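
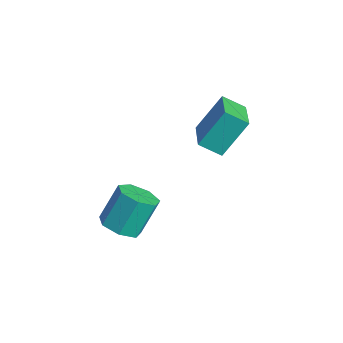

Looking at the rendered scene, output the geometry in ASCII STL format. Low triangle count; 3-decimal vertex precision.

solid 
facet normal -0.890 0.371 -0.266
outer loop
vertex 0.056 2.164 3.492
vertex 0.618 3.047 2.846
vertex 0.048 0.898 1.754
endloop
endfacet
facet normal -0.458 -0.718 0.525
outer loop
vertex 1.782 0.173 2.274
vertex 0.056 2.164 3.492
vertex 0.048 0.898 1.754
endloop
endfacet
facet normal -0.890 0.371 -0.266
outer loop
vertex 0.048 0.898 1.754
vertex 0.618 3.047 2.846
vertex 0.61 1.781 1.108
endloop
endfacet
facet normal -0.004 -0.589 -0.808
outer loop
vertex 0.61 1.781 1.108
vertex 1.782 0.173 2.274
vertex 0.048 0.898 1.754
endloop
endfacet
facet normal 0.004 0.589 0.808
outer loop
vertex 0.056 2.164 3.492
vertex 2.352 2.322 3.366
vertex 0.618 3.047 2.846
endloop
endfacet
facet normal -0.458 -0.718 0.525
outer loop
vertex 1.79 1.439 4.012
vertex 0.056 2.164 3.492
vertex 1.782 0.173 2.274
endloop
endfacet
facet normal 0.004 0.589 0.808
outer loop
vertex 1.79 1.439 4.012
vertex 2.352 2.322 3.366
vertex 0.056 2.164 3.492
endloop
endfacet
facet normal 0.458 0.718 -0.525
outer loop
vertex 0.618 3.047 2.846
vertex 2.352 2.322 3.366
vertex 0.61 1.781 1.108
endloop
endfacet
facet normal -0.004 -0.589 -0.808
outer loop
vertex 2.344 1.056 1.628
vertex 1.782 0.173 2.274
vertex 0.61 1.781 1.108
endloop
endfacet
facet normal 0.458 0.718 -0.525
outer loop
vertex 0.61 1.781 1.108
vertex 2.352 2.322 3.366
vertex 2.344 1.056 1.628
endloop
endfacet
facet normal 0.890 -0.371 0.266
outer loop
vertex 2.344 1.056 1.628
vertex 1.79 1.439 4.012
vertex 1.782 0.173 2.274
endloop
endfacet
facet normal 0.890 -0.371 0.266
outer loop
vertex 2.352 2.322 3.366
vertex 1.79 1.439 4.012
vertex 2.344 1.056 1.628
endloop
endfacet
facet normal 0.118 -0.525 -0.843
outer loop
vertex 2.232 -3.789 -2.062
vertex 1.376 -3.364 -2.446
vertex 2.347 -3.029 -2.519
endloop
endfacet
facet normal 0.985 -0.048 0.168
outer loop
vertex 2.232 -3.789 -2.062
vertex 2.347 -3.029 -2.519
vertex 2.001 -2.76 -0.41
endloop
endfacet
facet normal 0.985 -0.048 0.168
outer loop
vertex 2.001 -2.76 -0.41
vertex 2.347 -3.029 -2.519
vertex 2.116 -2.0 -0.867
endloop
endfacet
facet normal -0.118 0.525 0.843
outer loop
vertex 2.001 -2.76 -0.41
vertex 2.116 -2.0 -0.867
vertex 1.144 -2.336 -0.794
endloop
endfacet
facet normal 0.118 -0.525 -0.843
outer loop
vertex 2.347 -3.029 -2.519
vertex 1.376 -3.364 -2.446
vertex 1.73 -2.522 -2.921
endloop
endfacet
facet normal 0.714 0.635 -0.295
outer loop
vertex 2.347 -3.029 -2.519
vertex 1.73 -2.522 -2.921
vertex 2.116 -2.0 -0.867
endloop
endfacet
facet normal 0.714 0.635 -0.295
outer loop
vertex 2.116 -2.0 -0.867
vertex 1.73 -2.522 -2.921
vertex 1.499 -1.493 -1.269
endloop
endfacet
facet normal -0.118 0.525 0.843
outer loop
vertex 2.116 -2.0 -0.867
vertex 1.499 -1.493 -1.269
vertex 1.144 -2.336 -0.794
endloop
endfacet
facet normal 0.118 -0.525 -0.843
outer loop
vertex 1.73 -2.522 -2.921
vertex 1.376 -3.364 -2.446
vertex 0.847 -2.649 -2.965
endloop
endfacet
facet normal -0.094 0.839 -0.536
outer loop
vertex 1.73 -2.522 -2.921
vertex 0.847 -2.649 -2.965
vertex 1.499 -1.493 -1.269
endloop
endfacet
facet normal -0.095 0.839 -0.536
outer loop
vertex 1.499 -1.493 -1.269
vertex 0.847 -2.649 -2.965
vertex 0.615 -1.621 -1.313
endloop
endfacet
facet normal -0.118 0.525 0.843
outer loop
vertex 1.499 -1.493 -1.269
vertex 0.615 -1.621 -1.313
vertex 1.144 -2.336 -0.794
endloop
endfacet
facet normal 0.118 -0.524 -0.843
outer loop
vertex 0.847 -2.649 -2.965
vertex 1.376 -3.364 -2.446
vertex 0.361 -3.315 -2.619
endloop
endfacet
facet normal -0.831 0.412 -0.373
outer loop
vertex 0.847 -2.649 -2.965
vertex 0.361 -3.315 -2.619
vertex 0.615 -1.621 -1.313
endloop
endfacet
facet normal -0.832 0.412 -0.373
outer loop
vertex 0.615 -1.621 -1.313
vertex 0.361 -3.315 -2.619
vertex 0.13 -2.286 -0.966
endloop
endfacet
facet normal -0.117 0.525 0.843
outer loop
vertex 0.615 -1.621 -1.313
vertex 0.13 -2.286 -0.966
vertex 1.144 -2.336 -0.794
endloop
endfacet
facet normal 0.118 -0.525 -0.843
outer loop
vertex 0.361 -3.315 -2.619
vertex 1.376 -3.364 -2.446
vertex 0.64 -4.018 -2.142
endloop
endfacet
facet normal -0.943 -0.326 0.071
outer loop
vertex 0.361 -3.315 -2.619
vertex 0.64 -4.018 -2.142
vertex 0.13 -2.286 -0.966
endloop
endfacet
facet normal -0.943 -0.326 0.071
outer loop
vertex 0.13 -2.286 -0.966
vertex 0.64 -4.018 -2.142
vertex 0.409 -2.989 -0.49
endloop
endfacet
facet normal -0.117 0.524 0.843
outer loop
vertex 0.13 -2.286 -0.966
vertex 0.409 -2.989 -0.49
vertex 1.144 -2.336 -0.794
endloop
endfacet
facet normal 0.117 -0.524 -0.843
outer loop
vertex 0.64 -4.018 -2.142
vertex 1.376 -3.364 -2.446
vertex 1.472 -4.229 -1.895
endloop
endfacet
facet normal -0.344 -0.818 0.461
outer loop
vertex 0.64 -4.018 -2.142
vertex 1.472 -4.229 -1.895
vertex 0.409 -2.989 -0.49
endloop
endfacet
facet normal -0.345 -0.818 0.461
outer loop
vertex 0.409 -2.989 -0.49
vertex 1.472 -4.229 -1.895
vertex 1.241 -3.2 -0.242
endloop
endfacet
facet normal -0.118 0.525 0.843
outer loop
vertex 0.409 -2.989 -0.49
vertex 1.241 -3.2 -0.242
vertex 1.144 -2.336 -0.794
endloop
endfacet
facet normal 0.118 -0.524 -0.843
outer loop
vertex 1.472 -4.229 -1.895
vertex 1.376 -3.364 -2.446
vertex 2.232 -3.789 -2.062
endloop
endfacet
facet normal 0.513 -0.695 0.504
outer loop
vertex 1.472 -4.229 -1.895
vertex 2.232 -3.789 -2.062
vertex 1.241 -3.2 -0.242
endloop
endfacet
facet normal 0.513 -0.694 0.504
outer loop
vertex 1.241 -3.2 -0.242
vertex 2.232 -3.789 -2.062
vertex 2.001 -2.76 -0.41
endloop
endfacet
facet normal -0.118 0.525 0.843
outer loop
vertex 1.241 -3.2 -0.242
vertex 2.001 -2.76 -0.41
vertex 1.144 -2.336 -0.794
endloop
endfacet

endsolid


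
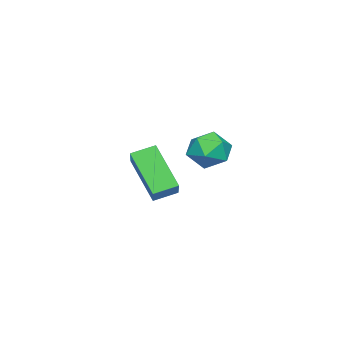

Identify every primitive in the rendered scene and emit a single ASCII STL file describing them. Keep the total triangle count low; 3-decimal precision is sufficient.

solid 
facet normal 0.152 0.182 0.971
outer loop
vertex 3.097 2.822 -0.115
vertex 2.482 2.209 0.096
vertex 3.339 1.97 0.007
endloop
endfacet
facet normal 0.747 0.297 0.594
outer loop
vertex 3.097 2.822 -0.115
vertex 3.339 1.97 0.007
vertex 3.688 2.441 -0.668
endloop
endfacet
facet normal 0.603 0.791 0.100
outer loop
vertex 3.097 2.822 -0.115
vertex 3.688 2.441 -0.668
vertex 3.047 2.971 -0.995
endloop
endfacet
facet normal -0.082 0.982 0.171
outer loop
vertex 3.097 2.822 -0.115
vertex 3.047 2.971 -0.995
vertex 2.302 2.827 -0.523
endloop
endfacet
facet normal -0.360 0.606 0.709
outer loop
vertex 3.097 2.822 -0.115
vertex 2.302 2.827 -0.523
vertex 2.482 2.209 0.096
endloop
endfacet
facet normal 0.915 -0.309 0.258
outer loop
vertex 3.688 2.441 -0.668
vertex 3.339 1.97 0.007
vertex 3.438 1.593 -0.797
endloop
endfacet
facet normal -0.048 -0.494 0.868
outer loop
vertex 3.339 1.97 0.007
vertex 2.482 2.209 0.096
vertex 2.693 1.449 -0.325
endloop
endfacet
facet normal -0.875 0.190 0.445
outer loop
vertex 2.482 2.209 0.096
vertex 2.302 2.827 -0.523
vertex 2.052 1.979 -0.652
endloop
endfacet
facet normal -0.425 0.798 -0.427
outer loop
vertex 2.302 2.827 -0.523
vertex 3.047 2.971 -0.995
vertex 2.401 2.45 -1.327
endloop
endfacet
facet normal 0.682 0.490 -0.543
outer loop
vertex 3.047 2.971 -0.995
vertex 3.688 2.441 -0.668
vertex 3.258 2.211 -1.416
endloop
endfacet
facet normal 0.082 -0.982 -0.171
outer loop
vertex 2.643 1.598 -1.205
vertex 3.438 1.593 -0.797
vertex 2.693 1.449 -0.325
endloop
endfacet
facet normal -0.603 -0.791 -0.100
outer loop
vertex 2.643 1.598 -1.205
vertex 2.693 1.449 -0.325
vertex 2.052 1.979 -0.652
endloop
endfacet
facet normal -0.747 -0.297 -0.594
outer loop
vertex 2.643 1.598 -1.205
vertex 2.052 1.979 -0.652
vertex 2.401 2.45 -1.327
endloop
endfacet
facet normal -0.152 -0.182 -0.971
outer loop
vertex 2.643 1.598 -1.205
vertex 2.401 2.45 -1.327
vertex 3.258 2.211 -1.416
endloop
endfacet
facet normal 0.360 -0.606 -0.709
outer loop
vertex 2.643 1.598 -1.205
vertex 3.258 2.211 -1.416
vertex 3.438 1.593 -0.797
endloop
endfacet
facet normal 0.425 -0.798 0.427
outer loop
vertex 2.693 1.449 -0.325
vertex 3.438 1.593 -0.797
vertex 3.339 1.97 0.007
endloop
endfacet
facet normal -0.682 -0.490 0.543
outer loop
vertex 2.052 1.979 -0.652
vertex 2.693 1.449 -0.325
vertex 2.482 2.209 0.096
endloop
endfacet
facet normal -0.915 0.309 -0.258
outer loop
vertex 2.401 2.45 -1.327
vertex 2.052 1.979 -0.652
vertex 2.302 2.827 -0.523
endloop
endfacet
facet normal 0.048 0.494 -0.868
outer loop
vertex 3.258 2.211 -1.416
vertex 2.401 2.45 -1.327
vertex 3.047 2.971 -0.995
endloop
endfacet
facet normal 0.875 -0.190 -0.445
outer loop
vertex 3.438 1.593 -0.797
vertex 3.258 2.211 -1.416
vertex 3.688 2.441 -0.668
endloop
endfacet
facet normal -0.605 0.727 0.325
outer loop
vertex -0.959 -1.768 -2.195
vertex -0.361 -0.514 -3.888
vertex -2.134 -2.363 -3.05
endloop
endfacet
facet normal -0.272 -0.573 0.773
outer loop
vertex -1.499 -3.126 -3.392
vertex -0.959 -1.768 -2.195
vertex -2.134 -2.363 -3.05
endloop
endfacet
facet normal -0.605 0.727 0.325
outer loop
vertex -2.134 -2.363 -3.05
vertex -0.361 -0.514 -3.888
vertex -1.536 -1.109 -4.744
endloop
endfacet
facet normal -0.748 -0.379 -0.545
outer loop
vertex -1.536 -1.109 -4.744
vertex -1.499 -3.126 -3.392
vertex -2.134 -2.363 -3.05
endloop
endfacet
facet normal 0.748 0.379 0.545
outer loop
vertex -0.959 -1.768 -2.195
vertex 0.274 -1.277 -4.23
vertex -0.361 -0.514 -3.888
endloop
endfacet
facet normal -0.273 -0.573 0.773
outer loop
vertex -0.324 -2.531 -2.536
vertex -0.959 -1.768 -2.195
vertex -1.499 -3.126 -3.392
endloop
endfacet
facet normal 0.748 0.379 0.545
outer loop
vertex -0.324 -2.531 -2.536
vertex 0.274 -1.277 -4.23
vertex -0.959 -1.768 -2.195
endloop
endfacet
facet normal 0.273 0.573 -0.773
outer loop
vertex -0.361 -0.514 -3.888
vertex 0.274 -1.277 -4.23
vertex -1.536 -1.109 -4.744
endloop
endfacet
facet normal -0.748 -0.379 -0.545
outer loop
vertex -0.901 -1.872 -5.085
vertex -1.499 -3.126 -3.392
vertex -1.536 -1.109 -4.744
endloop
endfacet
facet normal 0.273 0.573 -0.773
outer loop
vertex -1.536 -1.109 -4.744
vertex 0.274 -1.277 -4.23
vertex -0.901 -1.872 -5.085
endloop
endfacet
facet normal 0.605 -0.727 -0.325
outer loop
vertex -0.901 -1.872 -5.085
vertex -0.324 -2.531 -2.536
vertex -1.499 -3.126 -3.392
endloop
endfacet
facet normal 0.605 -0.727 -0.325
outer loop
vertex 0.274 -1.277 -4.23
vertex -0.324 -2.531 -2.536
vertex -0.901 -1.872 -5.085
endloop
endfacet

endsolid


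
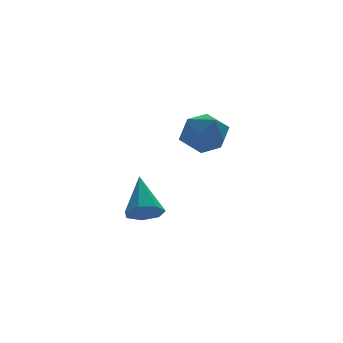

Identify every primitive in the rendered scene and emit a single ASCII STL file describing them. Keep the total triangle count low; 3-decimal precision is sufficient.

solid 
facet normal -0.230 -0.695 -0.682
outer loop
vertex -3.132 -2.535 -2.022
vertex -3.6 -2.643 -1.754
vertex -3.511 -2.278 -2.156
endloop
endfacet
facet normal 0.607 0.682 -0.408
outer loop
vertex -3.132 -2.535 -2.022
vertex -3.511 -2.278 -2.156
vertex -3.28 -1.677 -0.806
endloop
endfacet
facet normal -0.230 -0.695 -0.682
outer loop
vertex -3.511 -2.278 -2.156
vertex -3.6 -2.643 -1.754
vertex -3.957 -2.296 -1.987
endloop
endfacet
facet normal -0.179 0.910 -0.374
outer loop
vertex -3.511 -2.278 -2.156
vertex -3.957 -2.296 -1.987
vertex -3.28 -1.677 -0.806
endloop
endfacet
facet normal -0.230 -0.695 -0.682
outer loop
vertex -3.957 -2.296 -1.987
vertex -3.6 -2.643 -1.754
vertex -4.134 -2.575 -1.643
endloop
endfacet
facet normal -0.770 0.628 0.113
outer loop
vertex -3.957 -2.296 -1.987
vertex -4.134 -2.575 -1.643
vertex -3.28 -1.677 -0.806
endloop
endfacet
facet normal -0.230 -0.695 -0.681
outer loop
vertex -4.134 -2.575 -1.643
vertex -3.6 -2.643 -1.754
vertex -3.909 -2.905 -1.382
endloop
endfacet
facet normal -0.725 0.049 0.687
outer loop
vertex -4.134 -2.575 -1.643
vertex -3.909 -2.905 -1.382
vertex -3.28 -1.677 -0.806
endloop
endfacet
facet normal -0.231 -0.694 -0.681
outer loop
vertex -3.909 -2.905 -1.382
vertex -3.6 -2.643 -1.754
vertex -3.451 -3.038 -1.402
endloop
endfacet
facet normal -0.074 -0.392 0.917
outer loop
vertex -3.909 -2.905 -1.382
vertex -3.451 -3.038 -1.402
vertex -3.28 -1.677 -0.806
endloop
endfacet
facet normal -0.229 -0.694 -0.682
outer loop
vertex -3.451 -3.038 -1.402
vertex -3.6 -2.643 -1.754
vertex -3.105 -2.873 -1.686
endloop
endfacet
facet normal 0.688 -0.362 0.629
outer loop
vertex -3.451 -3.038 -1.402
vertex -3.105 -2.873 -1.686
vertex -3.28 -1.677 -0.806
endloop
endfacet
facet normal -0.230 -0.695 -0.681
outer loop
vertex -3.105 -2.873 -1.686
vertex -3.6 -2.643 -1.754
vertex -3.132 -2.535 -2.022
endloop
endfacet
facet normal 0.992 0.117 0.038
outer loop
vertex -3.105 -2.873 -1.686
vertex -3.132 -2.535 -2.022
vertex -3.28 -1.677 -0.806
endloop
endfacet
facet normal -0.937 -0.166 0.306
outer loop
vertex -1.026 0.433 -0.433
vertex -0.799 -0.265 -0.117
vertex -0.773 0.401 0.325
endloop
endfacet
facet normal -0.796 0.533 0.288
outer loop
vertex -1.026 0.433 -0.433
vertex -0.773 0.401 0.325
vertex -0.542 1.002 -0.149
endloop
endfacet
facet normal -0.603 0.702 -0.378
outer loop
vertex -1.026 0.433 -0.433
vertex -0.542 1.002 -0.149
vertex -0.425 0.707 -0.883
endloop
endfacet
facet normal -0.627 0.109 -0.771
outer loop
vertex -1.026 0.433 -0.433
vertex -0.425 0.707 -0.883
vertex -0.585 -0.075 -0.863
endloop
endfacet
facet normal -0.834 -0.429 -0.348
outer loop
vertex -1.026 0.433 -0.433
vertex -0.585 -0.075 -0.863
vertex -0.799 -0.265 -0.117
endloop
endfacet
facet normal -0.237 0.656 0.716
outer loop
vertex -0.542 1.002 -0.149
vertex -0.773 0.401 0.325
vertex -0.015 0.655 0.343
endloop
endfacet
facet normal -0.468 -0.476 0.745
outer loop
vertex -0.773 0.401 0.325
vertex -0.799 -0.265 -0.117
vertex -0.175 -0.127 0.363
endloop
endfacet
facet normal -0.299 -0.901 -0.315
outer loop
vertex -0.799 -0.265 -0.117
vertex -0.585 -0.075 -0.863
vertex -0.058 -0.422 -0.371
endloop
endfacet
facet normal 0.035 -0.033 -0.999
outer loop
vertex -0.585 -0.075 -0.863
vertex -0.425 0.707 -0.883
vertex 0.173 0.179 -0.845
endloop
endfacet
facet normal 0.073 0.929 -0.362
outer loop
vertex -0.425 0.707 -0.883
vertex -0.542 1.002 -0.149
vertex 0.199 0.845 -0.403
endloop
endfacet
facet normal 0.627 -0.109 0.771
outer loop
vertex 0.426 0.147 -0.087
vertex -0.015 0.655 0.343
vertex -0.175 -0.127 0.363
endloop
endfacet
facet normal 0.603 -0.702 0.378
outer loop
vertex 0.426 0.147 -0.087
vertex -0.175 -0.127 0.363
vertex -0.058 -0.422 -0.371
endloop
endfacet
facet normal 0.796 -0.533 -0.288
outer loop
vertex 0.426 0.147 -0.087
vertex -0.058 -0.422 -0.371
vertex 0.173 0.179 -0.845
endloop
endfacet
facet normal 0.937 0.166 -0.306
outer loop
vertex 0.426 0.147 -0.087
vertex 0.173 0.179 -0.845
vertex 0.199 0.845 -0.403
endloop
endfacet
facet normal 0.834 0.429 0.348
outer loop
vertex 0.426 0.147 -0.087
vertex 0.199 0.845 -0.403
vertex -0.015 0.655 0.343
endloop
endfacet
facet normal -0.035 0.033 0.999
outer loop
vertex -0.175 -0.127 0.363
vertex -0.015 0.655 0.343
vertex -0.773 0.401 0.325
endloop
endfacet
facet normal -0.073 -0.929 0.362
outer loop
vertex -0.058 -0.422 -0.371
vertex -0.175 -0.127 0.363
vertex -0.799 -0.265 -0.117
endloop
endfacet
facet normal 0.237 -0.656 -0.716
outer loop
vertex 0.173 0.179 -0.845
vertex -0.058 -0.422 -0.371
vertex -0.585 -0.075 -0.863
endloop
endfacet
facet normal 0.468 0.476 -0.745
outer loop
vertex 0.199 0.845 -0.403
vertex 0.173 0.179 -0.845
vertex -0.425 0.707 -0.883
endloop
endfacet
facet normal 0.299 0.901 0.315
outer loop
vertex -0.015 0.655 0.343
vertex 0.199 0.845 -0.403
vertex -0.542 1.002 -0.149
endloop
endfacet

endsolid


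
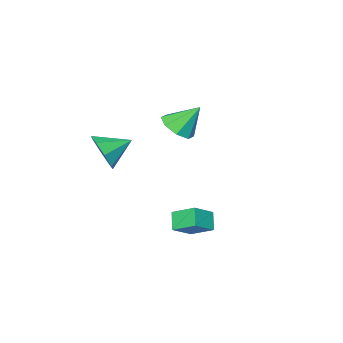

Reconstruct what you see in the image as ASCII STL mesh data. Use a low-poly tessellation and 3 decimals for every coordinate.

solid 
facet normal 0.431 -0.450 -0.782
outer loop
vertex -1.8 -0.587 0.442
vertex -2.507 -0.666 0.098
vertex -1.942 -0.115 0.092
endloop
endfacet
facet normal 0.564 0.595 0.573
outer loop
vertex -1.8 -0.587 0.442
vertex -1.942 -0.115 0.092
vertex -3.093 -0.054 1.162
endloop
endfacet
facet normal 0.432 -0.451 -0.781
outer loop
vertex -1.942 -0.115 0.092
vertex -2.507 -0.666 0.098
vertex -2.414 0.034 -0.255
endloop
endfacet
facet normal 0.194 0.969 0.153
outer loop
vertex -1.942 -0.115 0.092
vertex -2.414 0.034 -0.255
vertex -3.093 -0.054 1.162
endloop
endfacet
facet normal 0.430 -0.451 -0.782
outer loop
vertex -2.414 0.034 -0.255
vertex -2.507 -0.666 0.098
vertex -2.941 -0.227 -0.394
endloop
endfacet
facet normal -0.409 0.901 -0.140
outer loop
vertex -2.414 0.034 -0.255
vertex -2.941 -0.227 -0.394
vertex -3.093 -0.054 1.162
endloop
endfacet
facet normal 0.430 -0.451 -0.782
outer loop
vertex -2.941 -0.227 -0.394
vertex -2.507 -0.666 0.098
vertex -3.214 -0.746 -0.245
endloop
endfacet
facet normal -0.892 0.431 -0.135
outer loop
vertex -2.941 -0.227 -0.394
vertex -3.214 -0.746 -0.245
vertex -3.093 -0.054 1.162
endloop
endfacet
facet normal 0.430 -0.450 -0.782
outer loop
vertex -3.214 -0.746 -0.245
vertex -2.507 -0.666 0.098
vertex -3.072 -1.218 0.105
endloop
endfacet
facet normal -0.971 -0.169 0.167
outer loop
vertex -3.214 -0.746 -0.245
vertex -3.072 -1.218 0.105
vertex -3.093 -0.054 1.162
endloop
endfacet
facet normal 0.431 -0.451 -0.782
outer loop
vertex -3.072 -1.218 0.105
vertex -2.507 -0.666 0.098
vertex -2.6 -1.367 0.451
endloop
endfacet
facet normal -0.601 -0.543 0.586
outer loop
vertex -3.072 -1.218 0.105
vertex -2.6 -1.367 0.451
vertex -3.093 -0.054 1.162
endloop
endfacet
facet normal 0.431 -0.451 -0.782
outer loop
vertex -2.6 -1.367 0.451
vertex -2.507 -0.666 0.098
vertex -2.073 -1.106 0.591
endloop
endfacet
facet normal 0.002 -0.476 0.880
outer loop
vertex -2.6 -1.367 0.451
vertex -2.073 -1.106 0.591
vertex -3.093 -0.054 1.162
endloop
endfacet
facet normal 0.431 -0.451 -0.782
outer loop
vertex -2.073 -1.106 0.591
vertex -2.507 -0.666 0.098
vertex -1.8 -0.587 0.442
endloop
endfacet
facet normal 0.485 -0.004 0.874
outer loop
vertex -2.073 -1.106 0.591
vertex -1.8 -0.587 0.442
vertex -3.093 -0.054 1.162
endloop
endfacet
facet normal -0.842 0.025 -0.539
outer loop
vertex -0.368 3.475 -1.944
vertex 0.01 3.909 -2.514
vertex -0.086 2.598 -2.426
endloop
endfacet
facet normal -0.466 -0.537 0.703
outer loop
vertex 0.79 2.571 -1.866
vertex -0.368 3.475 -1.944
vertex -0.086 2.598 -2.426
endloop
endfacet
facet normal -0.842 0.025 -0.539
outer loop
vertex -0.086 2.598 -2.426
vertex 0.01 3.909 -2.514
vertex 0.292 3.032 -2.996
endloop
endfacet
facet normal 0.270 -0.844 -0.463
outer loop
vertex 0.292 3.032 -2.996
vertex 0.79 2.571 -1.866
vertex -0.086 2.598 -2.426
endloop
endfacet
facet normal -0.270 0.844 0.463
outer loop
vertex -0.368 3.475 -1.944
vertex 0.886 3.882 -1.954
vertex 0.01 3.909 -2.514
endloop
endfacet
facet normal -0.466 -0.537 0.703
outer loop
vertex 0.508 3.448 -1.384
vertex -0.368 3.475 -1.944
vertex 0.79 2.571 -1.866
endloop
endfacet
facet normal -0.270 0.844 0.463
outer loop
vertex 0.508 3.448 -1.384
vertex 0.886 3.882 -1.954
vertex -0.368 3.475 -1.944
endloop
endfacet
facet normal 0.466 0.537 -0.703
outer loop
vertex 0.01 3.909 -2.514
vertex 0.886 3.882 -1.954
vertex 0.292 3.032 -2.996
endloop
endfacet
facet normal 0.270 -0.844 -0.463
outer loop
vertex 1.168 3.005 -2.436
vertex 0.79 2.571 -1.866
vertex 0.292 3.032 -2.996
endloop
endfacet
facet normal 0.466 0.537 -0.703
outer loop
vertex 0.292 3.032 -2.996
vertex 0.886 3.882 -1.954
vertex 1.168 3.005 -2.436
endloop
endfacet
facet normal 0.842 -0.025 0.539
outer loop
vertex 1.168 3.005 -2.436
vertex 0.508 3.448 -1.384
vertex 0.79 2.571 -1.866
endloop
endfacet
facet normal 0.842 -0.025 0.539
outer loop
vertex 0.886 3.882 -1.954
vertex 0.508 3.448 -1.384
vertex 1.168 3.005 -2.436
endloop
endfacet
facet normal 0.831 -0.400 -0.387
outer loop
vertex 1.01 -1.234 0.273
vertex 0.575 -1.418 -0.47
vertex 1.042 -0.733 -0.175
endloop
endfacet
facet normal 0.008 0.666 0.746
outer loop
vertex 1.01 -1.234 0.273
vertex 1.042 -0.733 -0.175
vertex -0.455 -0.922 0.01
endloop
endfacet
facet normal 0.831 -0.400 -0.387
outer loop
vertex 1.042 -0.733 -0.175
vertex 0.575 -1.418 -0.47
vertex 0.801 -0.633 -0.796
endloop
endfacet
facet normal -0.099 0.976 0.196
outer loop
vertex 1.042 -0.733 -0.175
vertex 0.801 -0.633 -0.796
vertex -0.455 -0.922 0.01
endloop
endfacet
facet normal 0.831 -0.400 -0.387
outer loop
vertex 0.801 -0.633 -0.796
vertex 0.575 -1.418 -0.47
vertex 0.428 -0.992 -1.226
endloop
endfacet
facet normal -0.415 0.843 -0.344
outer loop
vertex 0.801 -0.633 -0.796
vertex 0.428 -0.992 -1.226
vertex -0.455 -0.922 0.01
endloop
endfacet
facet normal 0.831 -0.399 -0.387
outer loop
vertex 0.428 -0.992 -1.226
vertex 0.575 -1.418 -0.47
vertex 0.141 -1.602 -1.213
endloop
endfacet
facet normal -0.755 0.343 -0.559
outer loop
vertex 0.428 -0.992 -1.226
vertex 0.141 -1.602 -1.213
vertex -0.455 -0.922 0.01
endloop
endfacet
facet normal 0.831 -0.400 -0.386
outer loop
vertex 0.141 -1.602 -1.213
vertex 0.575 -1.418 -0.47
vertex 0.108 -2.103 -0.765
endloop
endfacet
facet normal -0.919 -0.227 -0.322
outer loop
vertex 0.141 -1.602 -1.213
vertex 0.108 -2.103 -0.765
vertex -0.455 -0.922 0.01
endloop
endfacet
facet normal 0.831 -0.400 -0.387
outer loop
vertex 0.108 -2.103 -0.765
vertex 0.575 -1.418 -0.47
vertex 0.349 -2.203 -0.144
endloop
endfacet
facet normal -0.812 -0.537 0.229
outer loop
vertex 0.108 -2.103 -0.765
vertex 0.349 -2.203 -0.144
vertex -0.455 -0.922 0.01
endloop
endfacet
facet normal 0.831 -0.400 -0.387
outer loop
vertex 0.349 -2.203 -0.144
vertex 0.575 -1.418 -0.47
vertex 0.723 -1.843 0.286
endloop
endfacet
facet normal -0.496 -0.404 0.769
outer loop
vertex 0.349 -2.203 -0.144
vertex 0.723 -1.843 0.286
vertex -0.455 -0.922 0.01
endloop
endfacet
facet normal 0.831 -0.400 -0.387
outer loop
vertex 0.723 -1.843 0.286
vertex 0.575 -1.418 -0.47
vertex 1.01 -1.234 0.273
endloop
endfacet
facet normal -0.156 0.095 0.983
outer loop
vertex 0.723 -1.843 0.286
vertex 1.01 -1.234 0.273
vertex -0.455 -0.922 0.01
endloop
endfacet

endsolid


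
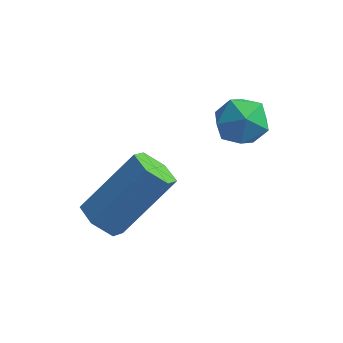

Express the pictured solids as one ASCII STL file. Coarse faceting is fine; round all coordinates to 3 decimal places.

solid 
facet normal -0.489 -0.507 -0.710
outer loop
vertex -2.419 -1.427 -2.272
vertex -2.875 -0.992 -2.268
vertex -2.381 -0.927 -2.655
endloop
endfacet
facet normal 0.870 -0.340 -0.357
outer loop
vertex -2.419 -1.427 -2.272
vertex -2.381 -0.927 -2.655
vertex -1.469 -0.443 -0.896
endloop
endfacet
facet normal 0.870 -0.339 -0.358
outer loop
vertex -1.469 -0.443 -0.896
vertex -2.381 -0.927 -2.655
vertex -1.432 0.056 -1.278
endloop
endfacet
facet normal 0.490 0.507 0.709
outer loop
vertex -1.469 -0.443 -0.896
vertex -1.432 0.056 -1.278
vertex -1.925 -0.008 -0.892
endloop
endfacet
facet normal -0.489 -0.507 -0.710
outer loop
vertex -2.381 -0.927 -2.655
vertex -2.875 -0.992 -2.268
vertex -2.837 -0.493 -2.651
endloop
endfacet
facet normal 0.486 0.517 -0.704
outer loop
vertex -2.381 -0.927 -2.655
vertex -2.837 -0.493 -2.651
vertex -1.432 0.056 -1.278
endloop
endfacet
facet normal 0.487 0.516 -0.705
outer loop
vertex -1.432 0.056 -1.278
vertex -2.837 -0.493 -2.651
vertex -1.887 0.491 -1.274
endloop
endfacet
facet normal 0.490 0.506 0.710
outer loop
vertex -1.432 0.056 -1.278
vertex -1.887 0.491 -1.274
vertex -1.925 -0.008 -0.892
endloop
endfacet
facet normal -0.490 -0.507 -0.709
outer loop
vertex -2.837 -0.493 -2.651
vertex -2.875 -0.992 -2.268
vertex -3.331 -0.557 -2.264
endloop
endfacet
facet normal -0.383 0.856 -0.347
outer loop
vertex -2.837 -0.493 -2.651
vertex -3.331 -0.557 -2.264
vertex -1.887 0.491 -1.274
endloop
endfacet
facet normal -0.383 0.856 -0.348
outer loop
vertex -1.887 0.491 -1.274
vertex -3.331 -0.557 -2.264
vertex -2.381 0.427 -0.888
endloop
endfacet
facet normal 0.489 0.506 0.710
outer loop
vertex -1.887 0.491 -1.274
vertex -2.381 0.427 -0.888
vertex -1.925 -0.008 -0.892
endloop
endfacet
facet normal -0.490 -0.507 -0.709
outer loop
vertex -3.331 -0.557 -2.264
vertex -2.875 -0.992 -2.268
vertex -3.368 -1.056 -1.882
endloop
endfacet
facet normal -0.870 0.339 0.358
outer loop
vertex -3.331 -0.557 -2.264
vertex -3.368 -1.056 -1.882
vertex -2.381 0.427 -0.888
endloop
endfacet
facet normal -0.870 0.340 0.357
outer loop
vertex -2.381 0.427 -0.888
vertex -3.368 -1.056 -1.882
vertex -2.419 -0.073 -0.505
endloop
endfacet
facet normal 0.489 0.507 0.710
outer loop
vertex -2.381 0.427 -0.888
vertex -2.419 -0.073 -0.505
vertex -1.925 -0.008 -0.892
endloop
endfacet
facet normal -0.490 -0.506 -0.710
outer loop
vertex -3.368 -1.056 -1.882
vertex -2.875 -0.992 -2.268
vertex -2.913 -1.491 -1.886
endloop
endfacet
facet normal -0.487 -0.516 0.704
outer loop
vertex -3.368 -1.056 -1.882
vertex -2.913 -1.491 -1.886
vertex -2.419 -0.073 -0.505
endloop
endfacet
facet normal -0.486 -0.517 0.705
outer loop
vertex -2.419 -0.073 -0.505
vertex -2.913 -1.491 -1.886
vertex -1.963 -0.507 -0.509
endloop
endfacet
facet normal 0.489 0.507 0.710
outer loop
vertex -2.419 -0.073 -0.505
vertex -1.963 -0.507 -0.509
vertex -1.925 -0.008 -0.892
endloop
endfacet
facet normal -0.489 -0.506 -0.710
outer loop
vertex -2.913 -1.491 -1.886
vertex -2.875 -0.992 -2.268
vertex -2.419 -1.427 -2.272
endloop
endfacet
facet normal 0.383 -0.856 0.348
outer loop
vertex -2.913 -1.491 -1.886
vertex -2.419 -1.427 -2.272
vertex -1.963 -0.507 -0.509
endloop
endfacet
facet normal 0.383 -0.856 0.348
outer loop
vertex -1.963 -0.507 -0.509
vertex -2.419 -1.427 -2.272
vertex -1.469 -0.443 -0.896
endloop
endfacet
facet normal 0.490 0.507 0.709
outer loop
vertex -1.963 -0.507 -0.509
vertex -1.469 -0.443 -0.896
vertex -1.925 -0.008 -0.892
endloop
endfacet
facet normal -0.663 0.713 -0.226
outer loop
vertex -0.484 1.476 -0.109
vertex -0.936 1.215 0.395
vertex -0.45 1.723 0.572
endloop
endfacet
facet normal 0.004 0.940 -0.341
outer loop
vertex -0.484 1.476 -0.109
vertex -0.45 1.723 0.572
vertex 0.161 1.587 0.204
endloop
endfacet
facet normal 0.309 0.496 -0.812
outer loop
vertex -0.484 1.476 -0.109
vertex 0.161 1.587 0.204
vertex 0.051 0.994 -0.2
endloop
endfacet
facet normal -0.170 -0.003 -0.985
outer loop
vertex -0.484 1.476 -0.109
vertex 0.051 0.994 -0.2
vertex -0.627 0.765 -0.082
endloop
endfacet
facet normal -0.771 0.131 -0.623
outer loop
vertex -0.484 1.476 -0.109
vertex -0.627 0.765 -0.082
vertex -0.936 1.215 0.395
endloop
endfacet
facet normal 0.363 0.891 0.273
outer loop
vertex 0.161 1.587 0.204
vertex -0.45 1.723 0.572
vertex 0.107 1.395 0.902
endloop
endfacet
facet normal -0.716 0.525 0.459
outer loop
vertex -0.45 1.723 0.572
vertex -0.936 1.215 0.395
vertex -0.571 1.166 1.02
endloop
endfacet
facet normal -0.890 -0.417 -0.184
outer loop
vertex -0.936 1.215 0.395
vertex -0.627 0.765 -0.082
vertex -0.681 0.573 0.616
endloop
endfacet
facet normal 0.081 -0.635 -0.768
outer loop
vertex -0.627 0.765 -0.082
vertex 0.051 0.994 -0.2
vertex -0.07 0.437 0.248
endloop
endfacet
facet normal 0.856 0.173 -0.487
outer loop
vertex 0.051 0.994 -0.2
vertex 0.161 1.587 0.204
vertex 0.416 0.945 0.425
endloop
endfacet
facet normal 0.170 0.003 0.985
outer loop
vertex -0.036 0.684 0.929
vertex 0.107 1.395 0.902
vertex -0.571 1.166 1.02
endloop
endfacet
facet normal -0.309 -0.496 0.812
outer loop
vertex -0.036 0.684 0.929
vertex -0.571 1.166 1.02
vertex -0.681 0.573 0.616
endloop
endfacet
facet normal -0.004 -0.940 0.341
outer loop
vertex -0.036 0.684 0.929
vertex -0.681 0.573 0.616
vertex -0.07 0.437 0.248
endloop
endfacet
facet normal 0.663 -0.713 0.226
outer loop
vertex -0.036 0.684 0.929
vertex -0.07 0.437 0.248
vertex 0.416 0.945 0.425
endloop
endfacet
facet normal 0.771 -0.131 0.623
outer loop
vertex -0.036 0.684 0.929
vertex 0.416 0.945 0.425
vertex 0.107 1.395 0.902
endloop
endfacet
facet normal -0.081 0.635 0.768
outer loop
vertex -0.571 1.166 1.02
vertex 0.107 1.395 0.902
vertex -0.45 1.723 0.572
endloop
endfacet
facet normal -0.856 -0.173 0.487
outer loop
vertex -0.681 0.573 0.616
vertex -0.571 1.166 1.02
vertex -0.936 1.215 0.395
endloop
endfacet
facet normal -0.363 -0.891 -0.273
outer loop
vertex -0.07 0.437 0.248
vertex -0.681 0.573 0.616
vertex -0.627 0.765 -0.082
endloop
endfacet
facet normal 0.716 -0.525 -0.459
outer loop
vertex 0.416 0.945 0.425
vertex -0.07 0.437 0.248
vertex 0.051 0.994 -0.2
endloop
endfacet
facet normal 0.890 0.417 0.184
outer loop
vertex 0.107 1.395 0.902
vertex 0.416 0.945 0.425
vertex 0.161 1.587 0.204
endloop
endfacet

endsolid


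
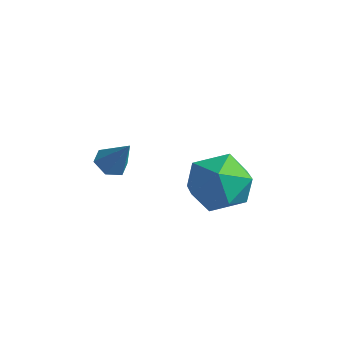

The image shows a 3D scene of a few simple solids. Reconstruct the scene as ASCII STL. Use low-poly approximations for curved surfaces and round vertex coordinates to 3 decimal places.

solid 
facet normal -0.548 -0.097 -0.831
outer loop
vertex -2.893 -3.945 -0.174
vertex -3.428 -3.927 0.177
vertex -3.177 -3.385 -0.052
endloop
endfacet
facet normal 0.862 0.475 -0.176
outer loop
vertex -2.893 -3.945 -0.174
vertex -3.177 -3.385 -0.052
vertex -2.672 -3.793 1.323
endloop
endfacet
facet normal -0.547 -0.098 -0.831
outer loop
vertex -3.177 -3.385 -0.052
vertex -3.428 -3.927 0.177
vertex -3.712 -3.367 0.298
endloop
endfacet
facet normal 0.176 0.959 0.220
outer loop
vertex -3.177 -3.385 -0.052
vertex -3.712 -3.367 0.298
vertex -2.672 -3.793 1.323
endloop
endfacet
facet normal -0.547 -0.098 -0.831
outer loop
vertex -3.712 -3.367 0.298
vertex -3.428 -3.927 0.177
vertex -3.963 -3.909 0.527
endloop
endfacet
facet normal -0.481 0.521 0.705
outer loop
vertex -3.712 -3.367 0.298
vertex -3.963 -3.909 0.527
vertex -2.672 -3.793 1.323
endloop
endfacet
facet normal -0.547 -0.098 -0.831
outer loop
vertex -3.963 -3.909 0.527
vertex -3.428 -3.927 0.177
vertex -3.679 -4.469 0.406
endloop
endfacet
facet normal -0.454 -0.402 0.795
outer loop
vertex -3.963 -3.909 0.527
vertex -3.679 -4.469 0.406
vertex -2.672 -3.793 1.323
endloop
endfacet
facet normal -0.548 -0.097 -0.831
outer loop
vertex -3.679 -4.469 0.406
vertex -3.428 -3.927 0.177
vertex -3.144 -4.488 0.055
endloop
endfacet
facet normal 0.231 -0.887 0.400
outer loop
vertex -3.679 -4.469 0.406
vertex -3.144 -4.488 0.055
vertex -2.672 -3.793 1.323
endloop
endfacet
facet normal -0.548 -0.097 -0.831
outer loop
vertex -3.144 -4.488 0.055
vertex -3.428 -3.927 0.177
vertex -2.893 -3.945 -0.174
endloop
endfacet
facet normal 0.890 -0.448 -0.086
outer loop
vertex -3.144 -4.488 0.055
vertex -2.893 -3.945 -0.174
vertex -2.672 -3.793 1.323
endloop
endfacet
facet normal -0.986 -0.034 0.164
outer loop
vertex -0.562 -3.39 0.15
vertex -0.357 -3.377 1.384
vertex -0.498 -2.301 0.762
endloop
endfacet
facet normal -0.841 0.302 -0.449
outer loop
vertex -0.562 -3.39 0.15
vertex -0.498 -2.301 0.762
vertex 0.053 -2.424 -0.354
endloop
endfacet
facet normal -0.478 -0.148 -0.866
outer loop
vertex -0.562 -3.39 0.15
vertex 0.053 -2.424 -0.354
vertex 0.535 -3.577 -0.423
endloop
endfacet
facet normal -0.397 -0.762 -0.511
outer loop
vertex -0.562 -3.39 0.15
vertex 0.535 -3.577 -0.423
vertex 0.282 -4.166 0.652
endloop
endfacet
facet normal -0.711 -0.692 0.125
outer loop
vertex -0.562 -3.39 0.15
vertex 0.282 -4.166 0.652
vertex -0.357 -3.377 1.384
endloop
endfacet
facet normal -0.419 0.857 -0.301
outer loop
vertex 0.053 -2.424 -0.354
vertex -0.498 -2.301 0.762
vertex 0.638 -1.814 0.568
endloop
endfacet
facet normal -0.652 0.313 0.690
outer loop
vertex -0.498 -2.301 0.762
vertex -0.357 -3.377 1.384
vertex 0.385 -2.403 1.643
endloop
endfacet
facet normal -0.207 -0.750 0.628
outer loop
vertex -0.357 -3.377 1.384
vertex 0.282 -4.166 0.652
vertex 0.867 -3.556 1.574
endloop
endfacet
facet normal 0.302 -0.864 -0.403
outer loop
vertex 0.282 -4.166 0.652
vertex 0.535 -3.577 -0.423
vertex 1.418 -3.679 0.458
endloop
endfacet
facet normal 0.171 0.130 -0.977
outer loop
vertex 0.535 -3.577 -0.423
vertex 0.053 -2.424 -0.354
vertex 1.277 -2.603 -0.164
endloop
endfacet
facet normal 0.397 0.762 0.511
outer loop
vertex 1.482 -2.59 1.07
vertex 0.638 -1.814 0.568
vertex 0.385 -2.403 1.643
endloop
endfacet
facet normal 0.478 0.148 0.866
outer loop
vertex 1.482 -2.59 1.07
vertex 0.385 -2.403 1.643
vertex 0.867 -3.556 1.574
endloop
endfacet
facet normal 0.841 -0.302 0.449
outer loop
vertex 1.482 -2.59 1.07
vertex 0.867 -3.556 1.574
vertex 1.418 -3.679 0.458
endloop
endfacet
facet normal 0.986 0.034 -0.164
outer loop
vertex 1.482 -2.59 1.07
vertex 1.418 -3.679 0.458
vertex 1.277 -2.603 -0.164
endloop
endfacet
facet normal 0.711 0.692 -0.125
outer loop
vertex 1.482 -2.59 1.07
vertex 1.277 -2.603 -0.164
vertex 0.638 -1.814 0.568
endloop
endfacet
facet normal -0.302 0.864 0.403
outer loop
vertex 0.385 -2.403 1.643
vertex 0.638 -1.814 0.568
vertex -0.498 -2.301 0.762
endloop
endfacet
facet normal -0.171 -0.130 0.977
outer loop
vertex 0.867 -3.556 1.574
vertex 0.385 -2.403 1.643
vertex -0.357 -3.377 1.384
endloop
endfacet
facet normal 0.419 -0.857 0.301
outer loop
vertex 1.418 -3.679 0.458
vertex 0.867 -3.556 1.574
vertex 0.282 -4.166 0.652
endloop
endfacet
facet normal 0.652 -0.313 -0.690
outer loop
vertex 1.277 -2.603 -0.164
vertex 1.418 -3.679 0.458
vertex 0.535 -3.577 -0.423
endloop
endfacet
facet normal 0.207 0.750 -0.628
outer loop
vertex 0.638 -1.814 0.568
vertex 1.277 -2.603 -0.164
vertex 0.053 -2.424 -0.354
endloop
endfacet

endsolid


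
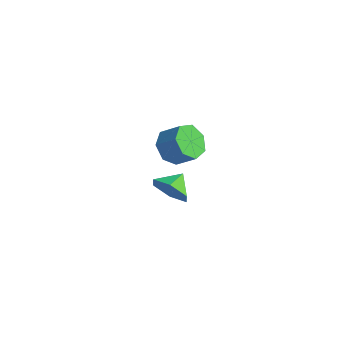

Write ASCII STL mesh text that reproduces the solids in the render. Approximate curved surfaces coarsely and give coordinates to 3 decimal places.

solid 
facet normal -0.738 -0.192 -0.647
outer loop
vertex 3.326 -0.218 1.958
vertex 2.828 -0.62 2.646
vertex 2.832 0.28 2.374
endloop
endfacet
facet normal 0.296 0.768 -0.568
outer loop
vertex 3.326 -0.218 1.958
vertex 2.832 0.28 2.374
vertex 4.25 0.022 2.765
endloop
endfacet
facet normal 0.296 0.769 -0.567
outer loop
vertex 4.25 0.022 2.765
vertex 2.832 0.28 2.374
vertex 3.756 0.52 3.182
endloop
endfacet
facet normal 0.739 0.192 0.646
outer loop
vertex 4.25 0.022 2.765
vertex 3.756 0.52 3.182
vertex 3.752 -0.38 3.454
endloop
endfacet
facet normal -0.740 -0.192 -0.645
outer loop
vertex 2.832 0.28 2.374
vertex 2.828 -0.62 2.646
vertex 2.336 0.1 2.996
endloop
endfacet
facet normal -0.289 0.956 0.046
outer loop
vertex 2.832 0.28 2.374
vertex 2.336 0.1 2.996
vertex 3.756 0.52 3.182
endloop
endfacet
facet normal -0.289 0.956 0.046
outer loop
vertex 3.756 0.52 3.182
vertex 2.336 0.1 2.996
vertex 3.259 0.34 3.803
endloop
endfacet
facet normal 0.738 0.192 0.647
outer loop
vertex 3.756 0.52 3.182
vertex 3.259 0.34 3.803
vertex 3.752 -0.38 3.454
endloop
endfacet
facet normal -0.739 -0.191 -0.646
outer loop
vertex 2.336 0.1 2.996
vertex 2.828 -0.62 2.646
vertex 2.21 -0.622 3.354
endloop
endfacet
facet normal -0.656 0.424 0.624
outer loop
vertex 2.336 0.1 2.996
vertex 2.21 -0.622 3.354
vertex 3.259 0.34 3.803
endloop
endfacet
facet normal -0.656 0.425 0.624
outer loop
vertex 3.259 0.34 3.803
vertex 2.21 -0.622 3.354
vertex 3.133 -0.382 4.162
endloop
endfacet
facet normal 0.738 0.192 0.646
outer loop
vertex 3.259 0.34 3.803
vertex 3.133 -0.382 4.162
vertex 3.752 -0.38 3.454
endloop
endfacet
facet normal -0.739 -0.192 -0.646
outer loop
vertex 2.21 -0.622 3.354
vertex 2.828 -0.62 2.646
vertex 2.55 -1.342 3.179
endloop
endfacet
facet normal -0.530 -0.428 0.732
outer loop
vertex 2.21 -0.622 3.354
vertex 2.55 -1.342 3.179
vertex 3.133 -0.382 4.162
endloop
endfacet
facet normal -0.530 -0.428 0.732
outer loop
vertex 3.133 -0.382 4.162
vertex 2.55 -1.342 3.179
vertex 3.473 -1.102 3.987
endloop
endfacet
facet normal 0.739 0.192 0.646
outer loop
vertex 3.133 -0.382 4.162
vertex 3.473 -1.102 3.987
vertex 3.752 -0.38 3.454
endloop
endfacet
facet normal -0.739 -0.193 -0.646
outer loop
vertex 2.55 -1.342 3.179
vertex 2.828 -0.62 2.646
vertex 3.1 -1.519 2.603
endloop
endfacet
facet normal -0.005 -0.957 0.290
outer loop
vertex 2.55 -1.342 3.179
vertex 3.1 -1.519 2.603
vertex 3.473 -1.102 3.987
endloop
endfacet
facet normal -0.005 -0.957 0.290
outer loop
vertex 3.473 -1.102 3.987
vertex 3.1 -1.519 2.603
vertex 4.023 -1.279 3.411
endloop
endfacet
facet normal 0.739 0.192 0.646
outer loop
vertex 3.473 -1.102 3.987
vertex 4.023 -1.279 3.411
vertex 3.752 -0.38 3.454
endloop
endfacet
facet normal -0.739 -0.193 -0.646
outer loop
vertex 3.1 -1.519 2.603
vertex 2.828 -0.62 2.646
vertex 3.445 -1.019 2.059
endloop
endfacet
facet normal 0.524 -0.766 -0.372
outer loop
vertex 3.1 -1.519 2.603
vertex 3.445 -1.019 2.059
vertex 4.023 -1.279 3.411
endloop
endfacet
facet normal 0.524 -0.766 -0.372
outer loop
vertex 4.023 -1.279 3.411
vertex 3.445 -1.019 2.059
vertex 4.368 -0.779 2.867
endloop
endfacet
facet normal 0.739 0.192 0.645
outer loop
vertex 4.023 -1.279 3.411
vertex 4.368 -0.779 2.867
vertex 3.752 -0.38 3.454
endloop
endfacet
facet normal -0.739 -0.191 -0.646
outer loop
vertex 3.445 -1.019 2.059
vertex 2.828 -0.62 2.646
vertex 3.326 -0.218 1.958
endloop
endfacet
facet normal 0.658 0.003 -0.753
outer loop
vertex 3.445 -1.019 2.059
vertex 3.326 -0.218 1.958
vertex 4.368 -0.779 2.867
endloop
endfacet
facet normal 0.658 0.001 -0.753
outer loop
vertex 4.368 -0.779 2.867
vertex 3.326 -0.218 1.958
vertex 4.25 0.022 2.765
endloop
endfacet
facet normal 0.739 0.191 0.646
outer loop
vertex 4.368 -0.779 2.867
vertex 4.25 0.022 2.765
vertex 3.752 -0.38 3.454
endloop
endfacet
facet normal 0.071 -0.922 -0.380
outer loop
vertex 2.369 1.074 -3.148
vertex 1.651 0.735 -2.46
vertex 1.349 1.098 -3.398
endloop
endfacet
facet normal 0.136 0.873 -0.469
outer loop
vertex 2.369 1.074 -3.148
vertex 1.349 1.098 -3.398
vertex 1.569 1.805 -2.02
endloop
endfacet
facet normal 0.072 -0.922 -0.380
outer loop
vertex 1.349 1.098 -3.398
vertex 1.651 0.735 -2.46
vertex 0.632 0.759 -2.711
endloop
endfacet
facet normal -0.616 0.736 -0.280
outer loop
vertex 1.349 1.098 -3.398
vertex 0.632 0.759 -2.711
vertex 1.569 1.805 -2.02
endloop
endfacet
facet normal 0.072 -0.922 -0.380
outer loop
vertex 0.632 0.759 -2.711
vertex 1.651 0.735 -2.46
vertex 0.934 0.396 -1.773
endloop
endfacet
facet normal -0.796 0.433 0.424
outer loop
vertex 0.632 0.759 -2.711
vertex 0.934 0.396 -1.773
vertex 1.569 1.805 -2.02
endloop
endfacet
facet normal 0.072 -0.922 -0.380
outer loop
vertex 0.934 0.396 -1.773
vertex 1.651 0.735 -2.46
vertex 1.953 0.372 -1.523
endloop
endfacet
facet normal -0.224 0.265 0.938
outer loop
vertex 0.934 0.396 -1.773
vertex 1.953 0.372 -1.523
vertex 1.569 1.805 -2.02
endloop
endfacet
facet normal 0.072 -0.922 -0.380
outer loop
vertex 1.953 0.372 -1.523
vertex 1.651 0.735 -2.46
vertex 2.671 0.711 -2.21
endloop
endfacet
facet normal 0.527 0.401 0.749
outer loop
vertex 1.953 0.372 -1.523
vertex 2.671 0.711 -2.21
vertex 1.569 1.805 -2.02
endloop
endfacet
facet normal 0.071 -0.922 -0.380
outer loop
vertex 2.671 0.711 -2.21
vertex 1.651 0.735 -2.46
vertex 2.369 1.074 -3.148
endloop
endfacet
facet normal 0.708 0.705 0.045
outer loop
vertex 2.671 0.711 -2.21
vertex 2.369 1.074 -3.148
vertex 1.569 1.805 -2.02
endloop
endfacet

endsolid


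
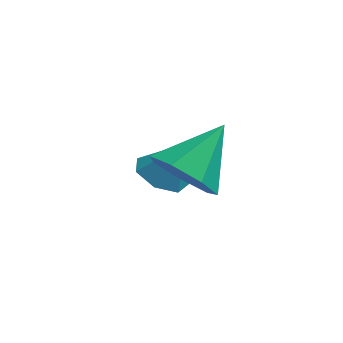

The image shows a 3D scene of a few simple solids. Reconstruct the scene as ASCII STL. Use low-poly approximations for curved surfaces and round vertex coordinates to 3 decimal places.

solid 
facet normal -0.451 -0.106 -0.886
outer loop
vertex -1.326 -0.838 -0.85
vertex -1.854 -0.214 -0.656
vertex -1.108 -0.169 -1.041
endloop
endfacet
facet normal 0.954 -0.286 0.088
outer loop
vertex -1.326 -0.838 -0.85
vertex -1.108 -0.169 -1.041
vertex -1.226 -0.066 0.576
endloop
endfacet
facet normal -0.451 -0.106 -0.886
outer loop
vertex -1.108 -0.169 -1.041
vertex -1.854 -0.214 -0.656
vertex -1.452 0.466 -0.942
endloop
endfacet
facet normal 0.881 0.472 0.034
outer loop
vertex -1.108 -0.169 -1.041
vertex -1.452 0.466 -0.942
vertex -1.226 -0.066 0.576
endloop
endfacet
facet normal -0.451 -0.106 -0.886
outer loop
vertex -1.452 0.466 -0.942
vertex -1.854 -0.214 -0.656
vertex -2.098 0.589 -0.628
endloop
endfacet
facet normal 0.307 0.912 0.274
outer loop
vertex -1.452 0.466 -0.942
vertex -2.098 0.589 -0.628
vertex -1.226 -0.066 0.576
endloop
endfacet
facet normal -0.452 -0.107 -0.885
outer loop
vertex -2.098 0.589 -0.628
vertex -1.854 -0.214 -0.656
vertex -2.56 0.108 -0.334
endloop
endfacet
facet normal -0.335 0.704 0.626
outer loop
vertex -2.098 0.589 -0.628
vertex -2.56 0.108 -0.334
vertex -1.226 -0.066 0.576
endloop
endfacet
facet normal -0.452 -0.106 -0.886
outer loop
vertex -2.56 0.108 -0.334
vertex -1.854 -0.214 -0.656
vertex -2.49 -0.616 -0.283
endloop
endfacet
facet normal -0.563 0.004 0.826
outer loop
vertex -2.56 0.108 -0.334
vertex -2.49 -0.616 -0.283
vertex -1.226 -0.066 0.576
endloop
endfacet
facet normal -0.452 -0.106 -0.886
outer loop
vertex -2.49 -0.616 -0.283
vertex -1.854 -0.214 -0.656
vertex -1.941 -1.037 -0.513
endloop
endfacet
facet normal -0.204 -0.660 0.723
outer loop
vertex -2.49 -0.616 -0.283
vertex -1.941 -1.037 -0.513
vertex -1.226 -0.066 0.576
endloop
endfacet
facet normal -0.451 -0.106 -0.886
outer loop
vertex -1.941 -1.037 -0.513
vertex -1.854 -0.214 -0.656
vertex -1.326 -0.838 -0.85
endloop
endfacet
facet normal 0.471 -0.789 0.394
outer loop
vertex -1.941 -1.037 -0.513
vertex -1.326 -0.838 -0.85
vertex -1.226 -0.066 0.576
endloop
endfacet
facet normal -0.479 -0.684 -0.551
outer loop
vertex -0.348 -2.754 0.95
vertex -0.945 -3.01 1.787
vertex -1.13 -2.28 1.041
endloop
endfacet
facet normal 0.408 0.768 -0.494
outer loop
vertex -0.348 -2.754 0.95
vertex -1.13 -2.28 1.041
vertex -0.035 -1.71 2.833
endloop
endfacet
facet normal -0.480 -0.684 -0.550
outer loop
vertex -1.13 -2.28 1.041
vertex -0.945 -3.01 1.787
vertex -1.773 -2.355 1.695
endloop
endfacet
facet normal -0.259 0.955 -0.145
outer loop
vertex -1.13 -2.28 1.041
vertex -1.773 -2.355 1.695
vertex -0.035 -1.71 2.833
endloop
endfacet
facet normal -0.480 -0.684 -0.550
outer loop
vertex -1.773 -2.355 1.695
vertex -0.945 -3.01 1.787
vertex -1.793 -2.923 2.418
endloop
endfacet
facet normal -0.569 0.654 0.498
outer loop
vertex -1.773 -2.355 1.695
vertex -1.793 -2.923 2.418
vertex -0.035 -1.71 2.833
endloop
endfacet
facet normal -0.479 -0.684 -0.550
outer loop
vertex -1.793 -2.923 2.418
vertex -0.945 -3.01 1.787
vertex -1.174 -3.556 2.666
endloop
endfacet
facet normal -0.288 0.092 0.953
outer loop
vertex -1.793 -2.923 2.418
vertex -1.174 -3.556 2.666
vertex -0.035 -1.71 2.833
endloop
endfacet
facet normal -0.479 -0.684 -0.550
outer loop
vertex -1.174 -3.556 2.666
vertex -0.945 -3.01 1.787
vertex -0.383 -3.778 2.253
endloop
endfacet
facet normal 0.371 -0.308 0.876
outer loop
vertex -1.174 -3.556 2.666
vertex -0.383 -3.778 2.253
vertex -0.035 -1.71 2.833
endloop
endfacet
facet normal -0.479 -0.684 -0.550
outer loop
vertex -0.383 -3.778 2.253
vertex -0.945 -3.01 1.787
vertex -0.015 -3.421 1.489
endloop
endfacet
facet normal 0.913 -0.245 0.325
outer loop
vertex -0.383 -3.778 2.253
vertex -0.015 -3.421 1.489
vertex -0.035 -1.71 2.833
endloop
endfacet
facet normal -0.479 -0.684 -0.551
outer loop
vertex -0.015 -3.421 1.489
vertex -0.945 -3.01 1.787
vertex -0.348 -2.754 0.95
endloop
endfacet
facet normal 0.930 0.234 -0.284
outer loop
vertex -0.015 -3.421 1.489
vertex -0.348 -2.754 0.95
vertex -0.035 -1.71 2.833
endloop
endfacet

endsolid


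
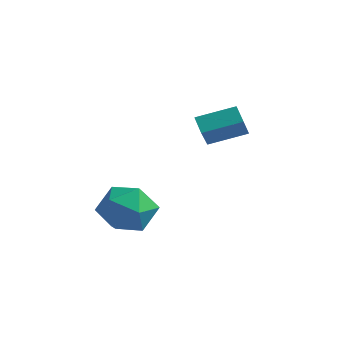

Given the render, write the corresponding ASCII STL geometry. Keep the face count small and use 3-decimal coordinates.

solid 
facet normal -0.969 -0.149 0.199
outer loop
vertex -1.965 -0.868 0.507
vertex -1.759 -2.019 0.646
vertex -1.682 -1.291 1.569
endloop
endfacet
facet normal -0.763 0.504 0.404
outer loop
vertex -1.965 -0.868 0.507
vertex -1.682 -1.291 1.569
vertex -1.212 -0.278 1.194
endloop
endfacet
facet normal -0.508 0.845 -0.168
outer loop
vertex -1.965 -0.868 0.507
vertex -1.212 -0.278 1.194
vertex -1.0 -0.38 0.04
endloop
endfacet
facet normal -0.556 0.403 -0.727
outer loop
vertex -1.965 -0.868 0.507
vertex -1.0 -0.38 0.04
vertex -1.338 -1.456 -0.298
endloop
endfacet
facet normal -0.840 -0.211 -0.500
outer loop
vertex -1.965 -0.868 0.507
vertex -1.338 -1.456 -0.298
vertex -1.759 -2.019 0.646
endloop
endfacet
facet normal -0.230 0.430 0.873
outer loop
vertex -1.212 -0.278 1.194
vertex -1.682 -1.291 1.569
vertex -0.542 -1.064 1.758
endloop
endfacet
facet normal -0.562 -0.626 0.541
outer loop
vertex -1.682 -1.291 1.569
vertex -1.759 -2.019 0.646
vertex -0.88 -2.14 1.42
endloop
endfacet
facet normal -0.354 -0.725 -0.590
outer loop
vertex -1.759 -2.019 0.646
vertex -1.338 -1.456 -0.298
vertex -0.668 -2.242 0.266
endloop
endfacet
facet normal 0.105 0.268 -0.958
outer loop
vertex -1.338 -1.456 -0.298
vertex -1.0 -0.38 0.04
vertex -0.198 -1.229 -0.109
endloop
endfacet
facet normal 0.182 0.982 -0.053
outer loop
vertex -1.0 -0.38 0.04
vertex -1.212 -0.278 1.194
vertex -0.121 -0.501 0.814
endloop
endfacet
facet normal 0.556 -0.403 0.727
outer loop
vertex 0.085 -1.652 0.953
vertex -0.542 -1.064 1.758
vertex -0.88 -2.14 1.42
endloop
endfacet
facet normal 0.508 -0.845 0.168
outer loop
vertex 0.085 -1.652 0.953
vertex -0.88 -2.14 1.42
vertex -0.668 -2.242 0.266
endloop
endfacet
facet normal 0.763 -0.504 -0.404
outer loop
vertex 0.085 -1.652 0.953
vertex -0.668 -2.242 0.266
vertex -0.198 -1.229 -0.109
endloop
endfacet
facet normal 0.969 0.149 -0.199
outer loop
vertex 0.085 -1.652 0.953
vertex -0.198 -1.229 -0.109
vertex -0.121 -0.501 0.814
endloop
endfacet
facet normal 0.840 0.211 0.500
outer loop
vertex 0.085 -1.652 0.953
vertex -0.121 -0.501 0.814
vertex -0.542 -1.064 1.758
endloop
endfacet
facet normal -0.105 -0.268 0.958
outer loop
vertex -0.88 -2.14 1.42
vertex -0.542 -1.064 1.758
vertex -1.682 -1.291 1.569
endloop
endfacet
facet normal -0.182 -0.982 0.053
outer loop
vertex -0.668 -2.242 0.266
vertex -0.88 -2.14 1.42
vertex -1.759 -2.019 0.646
endloop
endfacet
facet normal 0.230 -0.430 -0.873
outer loop
vertex -0.198 -1.229 -0.109
vertex -0.668 -2.242 0.266
vertex -1.338 -1.456 -0.298
endloop
endfacet
facet normal 0.562 0.626 -0.541
outer loop
vertex -0.121 -0.501 0.814
vertex -0.198 -1.229 -0.109
vertex -1.0 -0.38 0.04
endloop
endfacet
facet normal 0.354 0.725 0.590
outer loop
vertex -0.542 -1.064 1.758
vertex -0.121 -0.501 0.814
vertex -1.212 -0.278 1.194
endloop
endfacet
facet normal -0.394 0.624 -0.675
outer loop
vertex -1.114 2.465 3.544
vertex -0.178 3.595 4.043
vertex -0.546 2.235 3.0
endloop
endfacet
facet normal -0.604 -0.729 -0.322
outer loop
vertex -0.022 1.405 3.897
vertex -1.114 2.465 3.544
vertex -0.546 2.235 3.0
endloop
endfacet
facet normal -0.394 0.624 -0.675
outer loop
vertex -0.546 2.235 3.0
vertex -0.178 3.595 4.043
vertex 0.391 3.365 3.498
endloop
endfacet
facet normal 0.692 -0.281 -0.665
outer loop
vertex 0.391 3.365 3.498
vertex -0.022 1.405 3.897
vertex -0.546 2.235 3.0
endloop
endfacet
facet normal -0.693 0.281 0.664
outer loop
vertex -1.114 2.465 3.544
vertex 0.346 2.765 4.94
vertex -0.178 3.595 4.043
endloop
endfacet
facet normal -0.604 -0.729 -0.322
outer loop
vertex -0.591 1.635 4.442
vertex -1.114 2.465 3.544
vertex -0.022 1.405 3.897
endloop
endfacet
facet normal -0.693 0.282 0.664
outer loop
vertex -0.591 1.635 4.442
vertex 0.346 2.765 4.94
vertex -1.114 2.465 3.544
endloop
endfacet
facet normal 0.604 0.729 0.322
outer loop
vertex -0.178 3.595 4.043
vertex 0.346 2.765 4.94
vertex 0.391 3.365 3.498
endloop
endfacet
facet normal 0.693 -0.281 -0.664
outer loop
vertex 0.914 2.535 4.396
vertex -0.022 1.405 3.897
vertex 0.391 3.365 3.498
endloop
endfacet
facet normal 0.604 0.729 0.322
outer loop
vertex 0.391 3.365 3.498
vertex 0.346 2.765 4.94
vertex 0.914 2.535 4.396
endloop
endfacet
facet normal 0.394 -0.624 0.675
outer loop
vertex 0.914 2.535 4.396
vertex -0.591 1.635 4.442
vertex -0.022 1.405 3.897
endloop
endfacet
facet normal 0.394 -0.624 0.675
outer loop
vertex 0.346 2.765 4.94
vertex -0.591 1.635 4.442
vertex 0.914 2.535 4.396
endloop
endfacet

endsolid


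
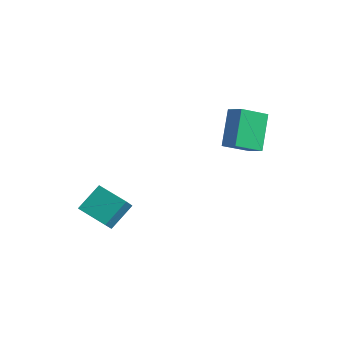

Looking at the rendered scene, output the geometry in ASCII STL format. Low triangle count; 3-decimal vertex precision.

solid 
facet normal -0.880 0.052 -0.472
outer loop
vertex 0.039 1.837 3.748
vertex 0.538 3.176 2.964
vertex 0.829 0.599 2.137
endloop
endfacet
facet normal -0.306 -0.821 0.481
outer loop
vertex 1.762 0.544 2.636
vertex 0.039 1.837 3.748
vertex 0.829 0.599 2.137
endloop
endfacet
facet normal -0.880 0.052 -0.471
outer loop
vertex 0.829 0.599 2.137
vertex 0.538 3.176 2.964
vertex 1.328 1.938 1.352
endloop
endfacet
facet normal 0.362 -0.568 -0.739
outer loop
vertex 1.328 1.938 1.352
vertex 1.762 0.544 2.636
vertex 0.829 0.599 2.137
endloop
endfacet
facet normal -0.362 0.568 0.739
outer loop
vertex 0.039 1.837 3.748
vertex 1.471 3.121 3.463
vertex 0.538 3.176 2.964
endloop
endfacet
facet normal -0.306 -0.822 0.481
outer loop
vertex 0.972 1.782 4.248
vertex 0.039 1.837 3.748
vertex 1.762 0.544 2.636
endloop
endfacet
facet normal -0.362 0.568 0.739
outer loop
vertex 0.972 1.782 4.248
vertex 1.471 3.121 3.463
vertex 0.039 1.837 3.748
endloop
endfacet
facet normal 0.306 0.822 -0.481
outer loop
vertex 0.538 3.176 2.964
vertex 1.471 3.121 3.463
vertex 1.328 1.938 1.352
endloop
endfacet
facet normal 0.363 -0.568 -0.739
outer loop
vertex 2.261 1.883 1.852
vertex 1.762 0.544 2.636
vertex 1.328 1.938 1.352
endloop
endfacet
facet normal 0.306 0.821 -0.481
outer loop
vertex 1.328 1.938 1.352
vertex 1.471 3.121 3.463
vertex 2.261 1.883 1.852
endloop
endfacet
facet normal 0.880 -0.052 0.471
outer loop
vertex 2.261 1.883 1.852
vertex 0.972 1.782 4.248
vertex 1.762 0.544 2.636
endloop
endfacet
facet normal 0.880 -0.052 0.471
outer loop
vertex 1.471 3.121 3.463
vertex 0.972 1.782 4.248
vertex 2.261 1.883 1.852
endloop
endfacet
facet normal -0.952 -0.149 0.268
outer loop
vertex -4.061 -4.27 -2.447
vertex -3.977 -2.941 -1.406
vertex -4.43 -3.538 -3.351
endloop
endfacet
facet normal -0.050 -0.786 -0.616
outer loop
vertex -2.783 -3.279 -3.814
vertex -4.061 -4.27 -2.447
vertex -4.43 -3.538 -3.351
endloop
endfacet
facet normal -0.952 -0.150 0.268
outer loop
vertex -4.43 -3.538 -3.351
vertex -3.977 -2.941 -1.406
vertex -4.346 -2.209 -2.309
endloop
endfacet
facet normal -0.303 0.600 -0.741
outer loop
vertex -4.346 -2.209 -2.309
vertex -2.783 -3.279 -3.814
vertex -4.43 -3.538 -3.351
endloop
endfacet
facet normal 0.303 -0.600 0.741
outer loop
vertex -4.061 -4.27 -2.447
vertex -2.33 -2.682 -1.869
vertex -3.977 -2.941 -1.406
endloop
endfacet
facet normal -0.050 -0.786 -0.616
outer loop
vertex -2.414 -4.011 -2.911
vertex -4.061 -4.27 -2.447
vertex -2.783 -3.279 -3.814
endloop
endfacet
facet normal 0.303 -0.600 0.741
outer loop
vertex -2.414 -4.011 -2.911
vertex -2.33 -2.682 -1.869
vertex -4.061 -4.27 -2.447
endloop
endfacet
facet normal 0.050 0.786 0.617
outer loop
vertex -3.977 -2.941 -1.406
vertex -2.33 -2.682 -1.869
vertex -4.346 -2.209 -2.309
endloop
endfacet
facet normal -0.303 0.599 -0.741
outer loop
vertex -2.699 -1.95 -2.773
vertex -2.783 -3.279 -3.814
vertex -4.346 -2.209 -2.309
endloop
endfacet
facet normal 0.050 0.786 0.616
outer loop
vertex -4.346 -2.209 -2.309
vertex -2.33 -2.682 -1.869
vertex -2.699 -1.95 -2.773
endloop
endfacet
facet normal 0.952 0.150 -0.268
outer loop
vertex -2.699 -1.95 -2.773
vertex -2.414 -4.011 -2.911
vertex -2.783 -3.279 -3.814
endloop
endfacet
facet normal 0.952 0.150 -0.267
outer loop
vertex -2.33 -2.682 -1.869
vertex -2.414 -4.011 -2.911
vertex -2.699 -1.95 -2.773
endloop
endfacet

endsolid


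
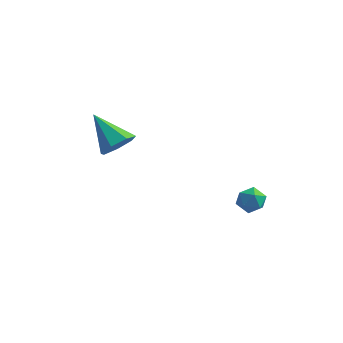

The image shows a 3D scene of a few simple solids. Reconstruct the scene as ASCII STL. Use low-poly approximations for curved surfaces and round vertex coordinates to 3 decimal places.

solid 
facet normal -0.981 -0.031 0.190
outer loop
vertex 2.945 -0.853 -3.171
vertex 2.908 -1.469 -3.463
vertex 3.036 -1.415 -2.794
endloop
endfacet
facet normal -0.640 0.354 0.682
outer loop
vertex 2.945 -0.853 -3.171
vertex 3.036 -1.415 -2.794
vertex 3.439 -0.872 -2.698
endloop
endfacet
facet normal -0.301 0.887 0.350
outer loop
vertex 2.945 -0.853 -3.171
vertex 3.439 -0.872 -2.698
vertex 3.561 -0.59 -3.309
endloop
endfacet
facet normal -0.433 0.831 -0.349
outer loop
vertex 2.945 -0.853 -3.171
vertex 3.561 -0.59 -3.309
vertex 3.233 -0.959 -3.781
endloop
endfacet
facet normal -0.854 0.264 -0.449
outer loop
vertex 2.945 -0.853 -3.171
vertex 3.233 -0.959 -3.781
vertex 2.908 -1.469 -3.463
endloop
endfacet
facet normal -0.148 -0.065 0.987
outer loop
vertex 3.439 -0.872 -2.698
vertex 3.036 -1.415 -2.794
vertex 3.707 -1.501 -2.699
endloop
endfacet
facet normal -0.702 -0.686 0.190
outer loop
vertex 3.036 -1.415 -2.794
vertex 2.908 -1.469 -3.463
vertex 3.379 -1.87 -3.171
endloop
endfacet
facet normal -0.496 -0.210 -0.843
outer loop
vertex 2.908 -1.469 -3.463
vertex 3.233 -0.959 -3.781
vertex 3.501 -1.588 -3.782
endloop
endfacet
facet normal 0.187 0.707 -0.682
outer loop
vertex 3.233 -0.959 -3.781
vertex 3.561 -0.59 -3.309
vertex 3.904 -1.045 -3.686
endloop
endfacet
facet normal 0.402 0.798 0.449
outer loop
vertex 3.561 -0.59 -3.309
vertex 3.439 -0.872 -2.698
vertex 4.032 -0.991 -3.017
endloop
endfacet
facet normal 0.433 -0.831 0.349
outer loop
vertex 3.995 -1.607 -3.309
vertex 3.707 -1.501 -2.699
vertex 3.379 -1.87 -3.171
endloop
endfacet
facet normal 0.301 -0.887 -0.350
outer loop
vertex 3.995 -1.607 -3.309
vertex 3.379 -1.87 -3.171
vertex 3.501 -1.588 -3.782
endloop
endfacet
facet normal 0.640 -0.354 -0.682
outer loop
vertex 3.995 -1.607 -3.309
vertex 3.501 -1.588 -3.782
vertex 3.904 -1.045 -3.686
endloop
endfacet
facet normal 0.981 0.031 -0.190
outer loop
vertex 3.995 -1.607 -3.309
vertex 3.904 -1.045 -3.686
vertex 4.032 -0.991 -3.017
endloop
endfacet
facet normal 0.854 -0.264 0.449
outer loop
vertex 3.995 -1.607 -3.309
vertex 4.032 -0.991 -3.017
vertex 3.707 -1.501 -2.699
endloop
endfacet
facet normal -0.187 -0.707 0.682
outer loop
vertex 3.379 -1.87 -3.171
vertex 3.707 -1.501 -2.699
vertex 3.036 -1.415 -2.794
endloop
endfacet
facet normal -0.402 -0.798 -0.449
outer loop
vertex 3.501 -1.588 -3.782
vertex 3.379 -1.87 -3.171
vertex 2.908 -1.469 -3.463
endloop
endfacet
facet normal 0.148 0.065 -0.987
outer loop
vertex 3.904 -1.045 -3.686
vertex 3.501 -1.588 -3.782
vertex 3.233 -0.959 -3.781
endloop
endfacet
facet normal 0.702 0.686 -0.190
outer loop
vertex 4.032 -0.991 -3.017
vertex 3.904 -1.045 -3.686
vertex 3.561 -0.59 -3.309
endloop
endfacet
facet normal 0.496 0.210 0.843
outer loop
vertex 3.707 -1.501 -2.699
vertex 4.032 -0.991 -3.017
vertex 3.439 -0.872 -2.698
endloop
endfacet
facet normal 0.726 -0.310 -0.614
outer loop
vertex -0.81 -3.711 0.843
vertex -1.276 -3.504 0.188
vertex -0.727 -3.038 0.601
endloop
endfacet
facet normal 0.353 0.278 0.893
outer loop
vertex -0.81 -3.711 0.843
vertex -0.727 -3.038 0.601
vertex -2.604 -2.936 1.312
endloop
endfacet
facet normal 0.725 -0.310 -0.615
outer loop
vertex -0.727 -3.038 0.601
vertex -1.276 -3.504 0.188
vertex -1.058 -2.715 0.048
endloop
endfacet
facet normal 0.201 0.893 0.402
outer loop
vertex -0.727 -3.038 0.601
vertex -1.058 -2.715 0.048
vertex -2.604 -2.936 1.312
endloop
endfacet
facet normal 0.726 -0.310 -0.615
outer loop
vertex -1.058 -2.715 0.048
vertex -1.276 -3.504 0.188
vertex -1.553 -2.986 -0.4
endloop
endfacet
facet normal -0.310 0.926 -0.217
outer loop
vertex -1.058 -2.715 0.048
vertex -1.553 -2.986 -0.4
vertex -2.604 -2.936 1.312
endloop
endfacet
facet normal 0.726 -0.309 -0.614
outer loop
vertex -1.553 -2.986 -0.4
vertex -1.276 -3.504 0.188
vertex -1.839 -3.647 -0.405
endloop
endfacet
facet normal -0.795 0.348 -0.498
outer loop
vertex -1.553 -2.986 -0.4
vertex -1.839 -3.647 -0.405
vertex -2.604 -2.936 1.312
endloop
endfacet
facet normal 0.726 -0.310 -0.614
outer loop
vertex -1.839 -3.647 -0.405
vertex -1.276 -3.504 0.188
vertex -1.702 -4.2 0.036
endloop
endfacet
facet normal -0.887 -0.402 -0.229
outer loop
vertex -1.839 -3.647 -0.405
vertex -1.702 -4.2 0.036
vertex -2.604 -2.936 1.312
endloop
endfacet
facet normal 0.726 -0.310 -0.614
outer loop
vertex -1.702 -4.2 0.036
vertex -1.276 -3.504 0.188
vertex -1.244 -4.228 0.591
endloop
endfacet
facet normal -0.518 -0.762 0.389
outer loop
vertex -1.702 -4.2 0.036
vertex -1.244 -4.228 0.591
vertex -2.604 -2.936 1.312
endloop
endfacet
facet normal 0.726 -0.310 -0.614
outer loop
vertex -1.244 -4.228 0.591
vertex -1.276 -3.504 0.188
vertex -0.81 -3.711 0.843
endloop
endfacet
facet normal 0.033 -0.460 0.887
outer loop
vertex -1.244 -4.228 0.591
vertex -0.81 -3.711 0.843
vertex -2.604 -2.936 1.312
endloop
endfacet

endsolid


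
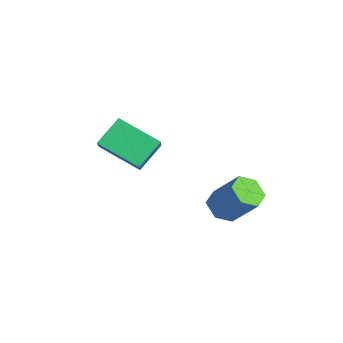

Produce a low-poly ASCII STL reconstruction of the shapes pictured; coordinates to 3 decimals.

solid 
facet normal -0.477 -0.427 -0.768
outer loop
vertex 1.244 2.653 -4.152
vertex 0.62 2.475 -3.666
vertex 0.634 3.179 -4.066
endloop
endfacet
facet normal 0.454 0.630 -0.631
outer loop
vertex 1.244 2.653 -4.152
vertex 0.634 3.179 -4.066
vertex 2.083 3.403 -2.799
endloop
endfacet
facet normal 0.455 0.628 -0.631
outer loop
vertex 2.083 3.403 -2.799
vertex 0.634 3.179 -4.066
vertex 1.474 3.93 -2.713
endloop
endfacet
facet normal 0.477 0.426 0.769
outer loop
vertex 2.083 3.403 -2.799
vertex 1.474 3.93 -2.713
vertex 1.46 3.225 -2.314
endloop
endfacet
facet normal -0.477 -0.427 -0.768
outer loop
vertex 0.634 3.179 -4.066
vertex 0.62 2.475 -3.666
vertex 0.011 3.001 -3.58
endloop
endfacet
facet normal -0.425 0.877 -0.223
outer loop
vertex 0.634 3.179 -4.066
vertex 0.011 3.001 -3.58
vertex 1.474 3.93 -2.713
endloop
endfacet
facet normal -0.424 0.877 -0.224
outer loop
vertex 1.474 3.93 -2.713
vertex 0.011 3.001 -3.58
vertex 0.85 3.752 -2.228
endloop
endfacet
facet normal 0.476 0.426 0.769
outer loop
vertex 1.474 3.93 -2.713
vertex 0.85 3.752 -2.228
vertex 1.46 3.225 -2.314
endloop
endfacet
facet normal -0.477 -0.426 -0.769
outer loop
vertex 0.011 3.001 -3.58
vertex 0.62 2.475 -3.666
vertex -0.003 2.297 -3.181
endloop
endfacet
facet normal -0.879 0.248 0.407
outer loop
vertex 0.011 3.001 -3.58
vertex -0.003 2.297 -3.181
vertex 0.85 3.752 -2.228
endloop
endfacet
facet normal -0.879 0.249 0.407
outer loop
vertex 0.85 3.752 -2.228
vertex -0.003 2.297 -3.181
vertex 0.836 3.047 -1.828
endloop
endfacet
facet normal 0.477 0.427 0.769
outer loop
vertex 0.85 3.752 -2.228
vertex 0.836 3.047 -1.828
vertex 1.46 3.225 -2.314
endloop
endfacet
facet normal -0.477 -0.426 -0.769
outer loop
vertex -0.003 2.297 -3.181
vertex 0.62 2.475 -3.666
vertex 0.606 1.77 -3.267
endloop
endfacet
facet normal -0.455 -0.629 0.631
outer loop
vertex -0.003 2.297 -3.181
vertex 0.606 1.77 -3.267
vertex 0.836 3.047 -1.828
endloop
endfacet
facet normal -0.454 -0.629 0.631
outer loop
vertex 0.836 3.047 -1.828
vertex 0.606 1.77 -3.267
vertex 1.446 2.521 -1.914
endloop
endfacet
facet normal 0.477 0.427 0.768
outer loop
vertex 0.836 3.047 -1.828
vertex 1.446 2.521 -1.914
vertex 1.46 3.225 -2.314
endloop
endfacet
facet normal -0.476 -0.426 -0.769
outer loop
vertex 0.606 1.77 -3.267
vertex 0.62 2.475 -3.666
vertex 1.23 1.948 -3.752
endloop
endfacet
facet normal 0.424 -0.878 0.224
outer loop
vertex 0.606 1.77 -3.267
vertex 1.23 1.948 -3.752
vertex 1.446 2.521 -1.914
endloop
endfacet
facet normal 0.425 -0.877 0.224
outer loop
vertex 1.446 2.521 -1.914
vertex 1.23 1.948 -3.752
vertex 2.069 2.699 -2.4
endloop
endfacet
facet normal 0.477 0.427 0.768
outer loop
vertex 1.446 2.521 -1.914
vertex 2.069 2.699 -2.4
vertex 1.46 3.225 -2.314
endloop
endfacet
facet normal -0.477 -0.427 -0.769
outer loop
vertex 1.23 1.948 -3.752
vertex 0.62 2.475 -3.666
vertex 1.244 2.653 -4.152
endloop
endfacet
facet normal 0.879 -0.249 -0.407
outer loop
vertex 1.23 1.948 -3.752
vertex 1.244 2.653 -4.152
vertex 2.069 2.699 -2.4
endloop
endfacet
facet normal 0.879 -0.248 -0.407
outer loop
vertex 2.069 2.699 -2.4
vertex 1.244 2.653 -4.152
vertex 2.083 3.403 -2.799
endloop
endfacet
facet normal 0.477 0.426 0.769
outer loop
vertex 2.069 2.699 -2.4
vertex 2.083 3.403 -2.799
vertex 1.46 3.225 -2.314
endloop
endfacet
facet normal -0.709 0.233 -0.666
outer loop
vertex -4.583 -0.179 -1.559
vertex -3.314 1.187 -2.433
vertex -4.069 -1.246 -2.479
endloop
endfacet
facet normal -0.616 -0.663 0.425
outer loop
vertex -2.906 -1.627 -1.387
vertex -4.583 -0.179 -1.559
vertex -4.069 -1.246 -2.479
endloop
endfacet
facet normal -0.709 0.233 -0.666
outer loop
vertex -4.069 -1.246 -2.479
vertex -3.314 1.187 -2.433
vertex -2.799 0.121 -3.353
endloop
endfacet
facet normal 0.343 -0.711 -0.614
outer loop
vertex -2.799 0.121 -3.353
vertex -2.906 -1.627 -1.387
vertex -4.069 -1.246 -2.479
endloop
endfacet
facet normal -0.343 0.711 0.614
outer loop
vertex -4.583 -0.179 -1.559
vertex -2.151 0.806 -1.341
vertex -3.314 1.187 -2.433
endloop
endfacet
facet normal -0.616 -0.664 0.424
outer loop
vertex -3.421 -0.561 -0.467
vertex -4.583 -0.179 -1.559
vertex -2.906 -1.627 -1.387
endloop
endfacet
facet normal -0.343 0.711 0.614
outer loop
vertex -3.421 -0.561 -0.467
vertex -2.151 0.806 -1.341
vertex -4.583 -0.179 -1.559
endloop
endfacet
facet normal 0.616 0.664 -0.424
outer loop
vertex -3.314 1.187 -2.433
vertex -2.151 0.806 -1.341
vertex -2.799 0.121 -3.353
endloop
endfacet
facet normal 0.343 -0.711 -0.614
outer loop
vertex -1.637 -0.261 -2.261
vertex -2.906 -1.627 -1.387
vertex -2.799 0.121 -3.353
endloop
endfacet
facet normal 0.617 0.663 -0.424
outer loop
vertex -2.799 0.121 -3.353
vertex -2.151 0.806 -1.341
vertex -1.637 -0.261 -2.261
endloop
endfacet
facet normal 0.709 -0.232 0.666
outer loop
vertex -1.637 -0.261 -2.261
vertex -3.421 -0.561 -0.467
vertex -2.906 -1.627 -1.387
endloop
endfacet
facet normal 0.709 -0.233 0.666
outer loop
vertex -2.151 0.806 -1.341
vertex -3.421 -0.561 -0.467
vertex -1.637 -0.261 -2.261
endloop
endfacet

endsolid


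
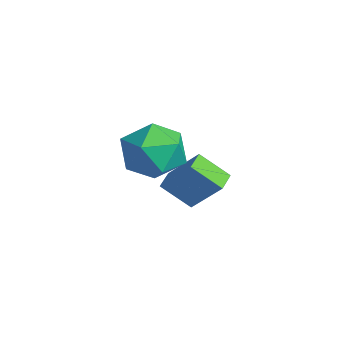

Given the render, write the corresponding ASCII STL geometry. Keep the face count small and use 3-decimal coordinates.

solid 
facet normal -0.745 0.645 0.170
outer loop
vertex -0.928 1.614 -1.638
vertex 0.009 2.347 -0.314
vertex -0.355 2.515 -2.543
endloop
endfacet
facet normal -0.527 -0.412 -0.744
outer loop
vertex 0.271 1.973 -2.686
vertex -0.928 1.614 -1.638
vertex -0.355 2.515 -2.543
endloop
endfacet
facet normal -0.745 0.645 0.170
outer loop
vertex -0.355 2.515 -2.543
vertex 0.009 2.347 -0.314
vertex 0.583 3.248 -1.219
endloop
endfacet
facet normal 0.410 0.644 -0.647
outer loop
vertex 0.583 3.248 -1.219
vertex 0.271 1.973 -2.686
vertex -0.355 2.515 -2.543
endloop
endfacet
facet normal -0.410 -0.644 0.646
outer loop
vertex -0.928 1.614 -1.638
vertex 0.635 1.805 -0.457
vertex 0.009 2.347 -0.314
endloop
endfacet
facet normal -0.527 -0.411 -0.744
outer loop
vertex -0.303 1.072 -1.781
vertex -0.928 1.614 -1.638
vertex 0.271 1.973 -2.686
endloop
endfacet
facet normal -0.410 -0.643 0.647
outer loop
vertex -0.303 1.072 -1.781
vertex 0.635 1.805 -0.457
vertex -0.928 1.614 -1.638
endloop
endfacet
facet normal 0.526 0.412 0.744
outer loop
vertex 0.009 2.347 -0.314
vertex 0.635 1.805 -0.457
vertex 0.583 3.248 -1.219
endloop
endfacet
facet normal 0.410 0.643 -0.646
outer loop
vertex 1.208 2.706 -1.362
vertex 0.271 1.973 -2.686
vertex 0.583 3.248 -1.219
endloop
endfacet
facet normal 0.527 0.412 0.743
outer loop
vertex 0.583 3.248 -1.219
vertex 0.635 1.805 -0.457
vertex 1.208 2.706 -1.362
endloop
endfacet
facet normal 0.745 -0.645 -0.170
outer loop
vertex 1.208 2.706 -1.362
vertex -0.303 1.072 -1.781
vertex 0.271 1.973 -2.686
endloop
endfacet
facet normal 0.745 -0.645 -0.171
outer loop
vertex 0.635 1.805 -0.457
vertex -0.303 1.072 -1.781
vertex 1.208 2.706 -1.362
endloop
endfacet
facet normal 0.101 0.588 0.803
outer loop
vertex 1.885 0.963 2.028
vertex 1.989 -0.015 2.731
vertex 2.975 0.484 2.241
endloop
endfacet
facet normal 0.357 0.908 0.218
outer loop
vertex 1.885 0.963 2.028
vertex 2.975 0.484 2.241
vertex 2.688 0.864 1.129
endloop
endfacet
facet normal -0.173 0.950 -0.259
outer loop
vertex 1.885 0.963 2.028
vertex 2.688 0.864 1.129
vertex 1.524 0.599 0.933
endloop
endfacet
facet normal -0.754 0.656 0.031
outer loop
vertex 1.885 0.963 2.028
vertex 1.524 0.599 0.933
vertex 1.092 0.056 1.923
endloop
endfacet
facet normal -0.585 0.432 0.687
outer loop
vertex 1.885 0.963 2.028
vertex 1.092 0.056 1.923
vertex 1.989 -0.015 2.731
endloop
endfacet
facet normal 0.868 0.493 -0.056
outer loop
vertex 2.688 0.864 1.129
vertex 2.975 0.484 2.241
vertex 3.288 -0.176 1.277
endloop
endfacet
facet normal 0.455 -0.026 0.890
outer loop
vertex 2.975 0.484 2.241
vertex 1.989 -0.015 2.731
vertex 2.856 -0.719 2.267
endloop
endfacet
facet normal -0.655 -0.278 0.703
outer loop
vertex 1.989 -0.015 2.731
vertex 1.092 0.056 1.923
vertex 1.692 -0.984 2.071
endloop
endfacet
facet normal -0.929 0.084 -0.359
outer loop
vertex 1.092 0.056 1.923
vertex 1.524 0.599 0.933
vertex 1.405 -0.604 0.959
endloop
endfacet
facet normal 0.012 0.560 -0.828
outer loop
vertex 1.524 0.599 0.933
vertex 2.688 0.864 1.129
vertex 2.391 -0.105 0.469
endloop
endfacet
facet normal 0.754 -0.656 -0.031
outer loop
vertex 2.495 -1.083 1.172
vertex 3.288 -0.176 1.277
vertex 2.856 -0.719 2.267
endloop
endfacet
facet normal 0.173 -0.950 0.259
outer loop
vertex 2.495 -1.083 1.172
vertex 2.856 -0.719 2.267
vertex 1.692 -0.984 2.071
endloop
endfacet
facet normal -0.357 -0.908 -0.218
outer loop
vertex 2.495 -1.083 1.172
vertex 1.692 -0.984 2.071
vertex 1.405 -0.604 0.959
endloop
endfacet
facet normal -0.101 -0.588 -0.803
outer loop
vertex 2.495 -1.083 1.172
vertex 1.405 -0.604 0.959
vertex 2.391 -0.105 0.469
endloop
endfacet
facet normal 0.585 -0.432 -0.687
outer loop
vertex 2.495 -1.083 1.172
vertex 2.391 -0.105 0.469
vertex 3.288 -0.176 1.277
endloop
endfacet
facet normal 0.929 -0.084 0.359
outer loop
vertex 2.856 -0.719 2.267
vertex 3.288 -0.176 1.277
vertex 2.975 0.484 2.241
endloop
endfacet
facet normal -0.012 -0.560 0.828
outer loop
vertex 1.692 -0.984 2.071
vertex 2.856 -0.719 2.267
vertex 1.989 -0.015 2.731
endloop
endfacet
facet normal -0.868 -0.493 0.056
outer loop
vertex 1.405 -0.604 0.959
vertex 1.692 -0.984 2.071
vertex 1.092 0.056 1.923
endloop
endfacet
facet normal -0.455 0.026 -0.890
outer loop
vertex 2.391 -0.105 0.469
vertex 1.405 -0.604 0.959
vertex 1.524 0.599 0.933
endloop
endfacet
facet normal 0.655 0.278 -0.703
outer loop
vertex 3.288 -0.176 1.277
vertex 2.391 -0.105 0.469
vertex 2.688 0.864 1.129
endloop
endfacet

endsolid
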